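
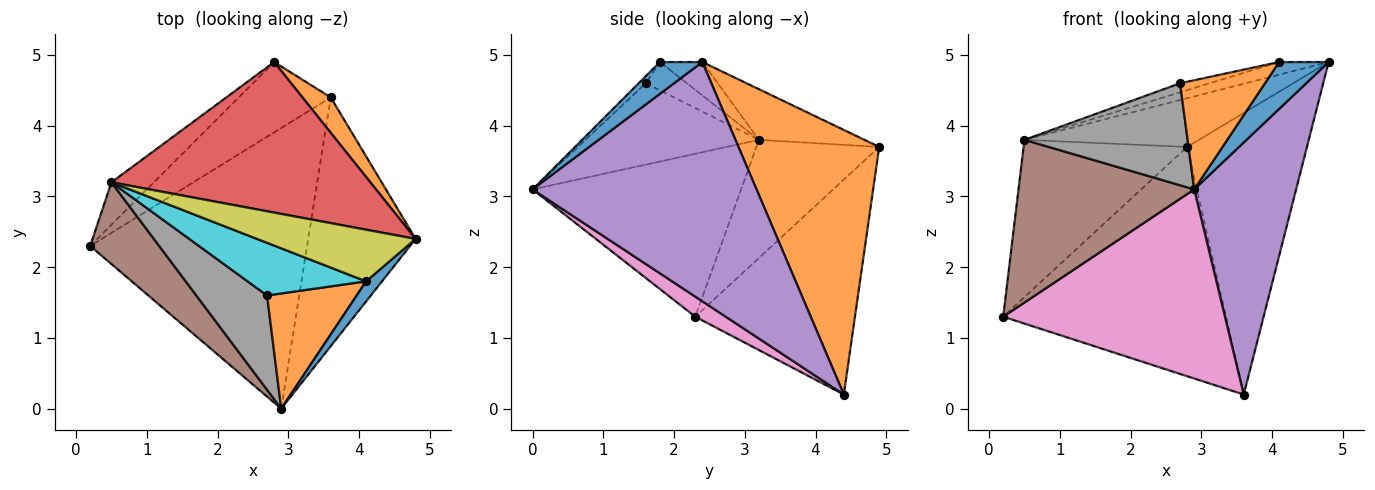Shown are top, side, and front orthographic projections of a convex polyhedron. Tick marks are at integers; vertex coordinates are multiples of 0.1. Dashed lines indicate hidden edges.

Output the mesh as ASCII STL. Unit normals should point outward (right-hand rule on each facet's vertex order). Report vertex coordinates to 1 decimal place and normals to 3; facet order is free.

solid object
 facet normal -0.565 0.789 -0.242
  outer loop
   vertex 3.6 4.4 0.2
   vertex 0.2 2.3 1.3
   vertex 2.8 4.9 3.7
  endloop
 endfacet
 facet normal 0.759 0.646 0.081
  outer loop
   vertex 3.6 4.4 0.2
   vertex 2.8 4.9 3.7
   vertex 4.8 2.4 4.9
  endloop
 endfacet
 facet normal -0.587 0.782 -0.211
  outer loop
   vertex 0.5 3.2 3.8
   vertex 2.8 4.9 3.7
   vertex 0.2 2.3 1.3
  endloop
 endfacet
 facet normal -0.183 0.303 0.935
  outer loop
   vertex 0.5 3.2 3.8
   vertex 4.8 2.4 4.9
   vertex 2.8 4.9 3.7
  endloop
 endfacet
 facet normal 0.843 -0.383 -0.378
  outer loop
   vertex 2.9 0.0 3.1
   vertex 3.6 4.4 0.2
   vertex 4.8 2.4 4.9
  endloop
 endfacet
 facet normal -0.728 -0.613 0.308
  outer loop
   vertex 2.9 0.0 3.1
   vertex 0.5 3.2 3.8
   vertex 0.2 2.3 1.3
  endloop
 endfacet
 facet normal 0.077 -0.557 -0.827
  outer loop
   vertex 2.9 0.0 3.1
   vertex 0.2 2.3 1.3
   vertex 3.6 4.4 0.2
  endloop
 endfacet
 facet normal -0.615 -0.579 0.535
  outer loop
   vertex 2.7 1.6 4.6
   vertex 0.5 3.2 3.8
   vertex 2.9 0.0 3.1
  endloop
 endfacet
 facet normal -0.200 0.233 0.952
  outer loop
   vertex 4.1 1.8 4.9
   vertex 4.8 2.4 4.9
   vertex 0.5 3.2 3.8
  endloop
 endfacet
 facet normal -0.229 0.165 0.959
  outer loop
   vertex 4.1 1.8 4.9
   vertex 0.5 3.2 3.8
   vertex 2.7 1.6 4.6
  endloop
 endfacet
 facet normal 0.619 -0.722 0.309
  outer loop
   vertex 4.1 1.8 4.9
   vertex 2.9 0.0 3.1
   vertex 4.8 2.4 4.9
  endloop
 endfacet
 facet normal -0.057 -0.687 0.725
  outer loop
   vertex 4.1 1.8 4.9
   vertex 2.7 1.6 4.6
   vertex 2.9 0.0 3.1
  endloop
 endfacet
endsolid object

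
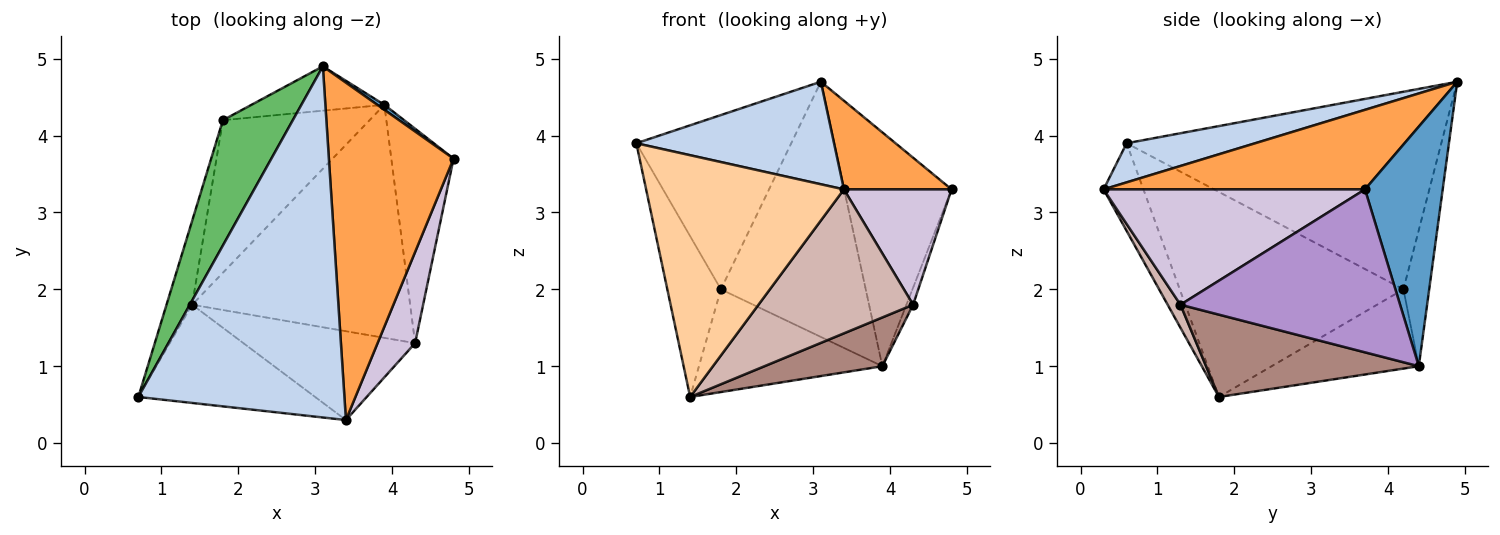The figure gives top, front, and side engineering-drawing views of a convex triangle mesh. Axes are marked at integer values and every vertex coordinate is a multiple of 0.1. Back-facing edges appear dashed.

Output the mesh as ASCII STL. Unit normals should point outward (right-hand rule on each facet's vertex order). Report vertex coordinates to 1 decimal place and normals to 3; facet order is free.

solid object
 facet normal 0.586 0.810 0.017
  outer loop
   vertex 3.9 4.4 1.0
   vertex 3.1 4.9 4.7
   vertex 4.8 3.7 3.3
  endloop
 endfacet
 facet normal 0.179 -0.276 0.944
  outer loop
   vertex 3.4 0.3 3.3
   vertex 3.1 4.9 4.7
   vertex 0.7 0.6 3.9
  endloop
 endfacet
 facet normal 0.525 -0.216 0.823
  outer loop
   vertex 3.4 0.3 3.3
   vertex 4.8 3.7 3.3
   vertex 3.1 4.9 4.7
  endloop
 endfacet
 facet normal -0.183 -0.911 -0.370
  outer loop
   vertex 3.4 0.3 3.3
   vertex 0.7 0.6 3.9
   vertex 1.4 1.8 0.6
  endloop
 endfacet
 facet normal -0.855 0.421 0.303
  outer loop
   vertex 1.8 4.2 2.0
   vertex 0.7 0.6 3.9
   vertex 3.1 4.9 4.7
  endloop
 endfacet
 facet normal -0.965 0.231 -0.121
  outer loop
   vertex 1.8 4.2 2.0
   vertex 1.4 1.8 0.6
   vertex 0.7 0.6 3.9
  endloop
 endfacet
 facet normal -0.173 0.970 -0.168
  outer loop
   vertex 1.8 4.2 2.0
   vertex 3.1 4.9 4.7
   vertex 3.9 4.4 1.0
  endloop
 endfacet
 facet normal -0.409 0.510 -0.757
  outer loop
   vertex 1.8 4.2 2.0
   vertex 3.9 4.4 1.0
   vertex 1.4 1.8 0.6
  endloop
 endfacet
 facet normal 0.934 0.028 -0.357
  outer loop
   vertex 4.3 1.3 1.8
   vertex 3.9 4.4 1.0
   vertex 4.8 3.7 3.3
  endloop
 endfacet
 facet normal 0.885 -0.365 0.288
  outer loop
   vertex 4.3 1.3 1.8
   vertex 4.8 3.7 3.3
   vertex 3.4 0.3 3.3
  endloop
 endfacet
 facet normal 0.347 -0.192 -0.918
  outer loop
   vertex 4.3 1.3 1.8
   vertex 1.4 1.8 0.6
   vertex 3.9 4.4 1.0
  endloop
 endfacet
 facet normal 0.070 -0.849 -0.524
  outer loop
   vertex 4.3 1.3 1.8
   vertex 3.4 0.3 3.3
   vertex 1.4 1.8 0.6
  endloop
 endfacet
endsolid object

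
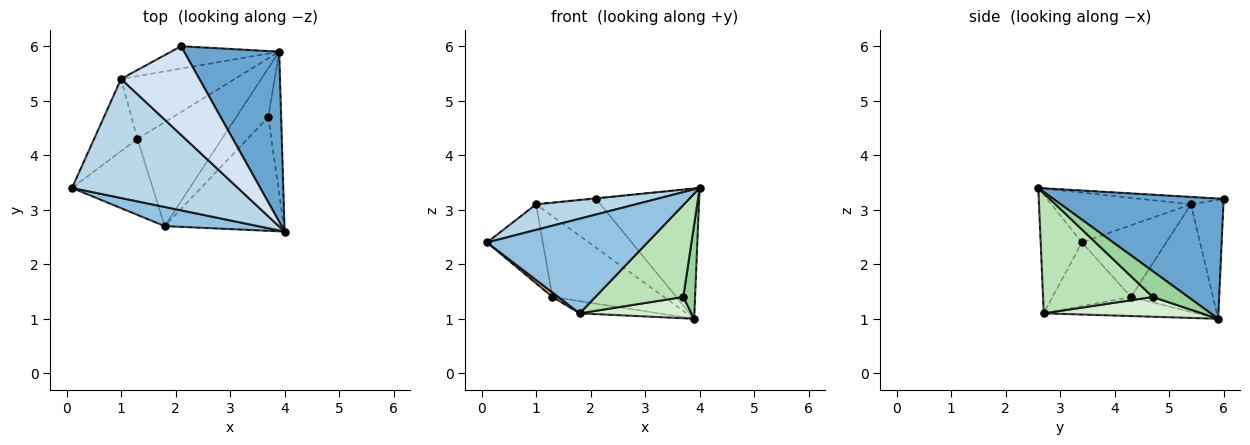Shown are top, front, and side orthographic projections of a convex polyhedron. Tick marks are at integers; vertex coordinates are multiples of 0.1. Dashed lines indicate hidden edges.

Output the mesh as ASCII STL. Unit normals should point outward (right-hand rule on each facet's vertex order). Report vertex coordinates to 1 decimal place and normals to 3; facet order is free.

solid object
 facet normal 0.709 0.429 0.560
  outer loop
   vertex 2.1 6.0 3.2
   vertex 4.0 2.6 3.4
   vertex 3.9 5.9 1.0
  endloop
 endfacet
 facet normal -0.244 -0.950 0.192
  outer loop
   vertex 1.8 2.7 1.1
   vertex 4.0 2.6 3.4
   vertex 0.1 3.4 2.4
  endloop
 endfacet
 facet normal -0.282 -0.201 0.938
  outer loop
   vertex 1.0 5.4 3.1
   vertex 0.1 3.4 2.4
   vertex 4.0 2.6 3.4
  endloop
 endfacet
 facet normal -0.094 0.006 0.996
  outer loop
   vertex 1.0 5.4 3.1
   vertex 4.0 2.6 3.4
   vertex 2.1 6.0 3.2
  endloop
 endfacet
 facet normal -0.417 0.827 -0.378
  outer loop
   vertex 1.0 5.4 3.1
   vertex 2.1 6.0 3.2
   vertex 3.9 5.9 1.0
  endloop
 endfacet
 facet normal -0.619 -0.046 -0.784
  outer loop
   vertex 1.3 4.3 1.4
   vertex 1.8 2.7 1.1
   vertex 0.1 3.4 2.4
  endloop
 endfacet
 facet normal -0.219 0.113 -0.969
  outer loop
   vertex 1.3 4.3 1.4
   vertex 3.9 5.9 1.0
   vertex 1.8 2.7 1.1
  endloop
 endfacet
 facet normal -0.745 0.493 -0.450
  outer loop
   vertex 1.3 4.3 1.4
   vertex 0.1 3.4 2.4
   vertex 1.0 5.4 3.1
  endloop
 endfacet
 facet normal -0.502 0.683 -0.531
  outer loop
   vertex 1.3 4.3 1.4
   vertex 1.0 5.4 3.1
   vertex 3.9 5.9 1.0
  endloop
 endfacet
 facet normal 0.857 -0.286 -0.429
  outer loop
   vertex 3.7 4.7 1.4
   vertex 3.9 5.9 1.0
   vertex 4.0 2.6 3.4
  endloop
 endfacet
 facet normal 0.617 -0.495 -0.612
  outer loop
   vertex 3.7 4.7 1.4
   vertex 4.0 2.6 3.4
   vertex 1.8 2.7 1.1
  endloop
 endfacet
 facet normal 0.492 -0.348 -0.798
  outer loop
   vertex 3.7 4.7 1.4
   vertex 1.8 2.7 1.1
   vertex 3.9 5.9 1.0
  endloop
 endfacet
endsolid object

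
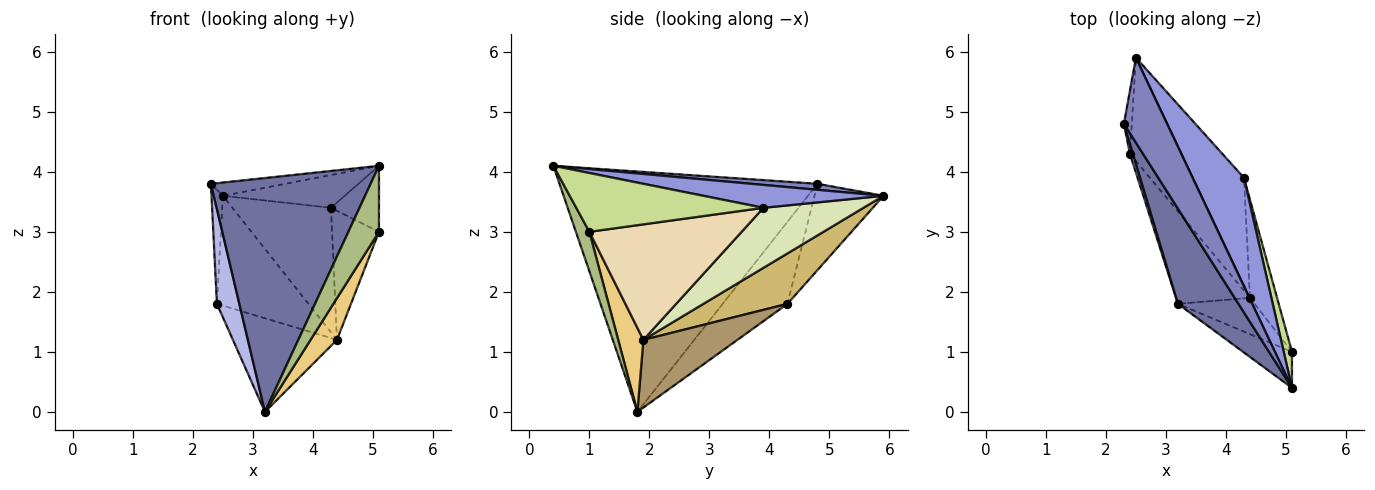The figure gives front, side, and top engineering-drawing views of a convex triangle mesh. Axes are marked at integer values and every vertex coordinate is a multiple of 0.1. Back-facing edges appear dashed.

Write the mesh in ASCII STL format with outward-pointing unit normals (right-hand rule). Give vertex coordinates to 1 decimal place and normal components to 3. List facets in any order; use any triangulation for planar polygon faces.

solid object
 facet normal -0.831 -0.515 0.209
  outer loop
   vertex 3.2 1.8 0.0
   vertex 5.1 0.4 4.1
   vertex 2.3 4.8 3.8
  endloop
 endfacet
 facet normal 0.136 0.153 0.979
  outer loop
   vertex 2.5 5.9 3.6
   vertex 2.3 4.8 3.8
   vertex 5.1 0.4 4.1
  endloop
 endfacet
 facet normal 0.393 0.266 0.880
  outer loop
   vertex 4.3 3.9 3.4
   vertex 2.5 5.9 3.6
   vertex 5.1 0.4 4.1
  endloop
 endfacet
 facet normal -0.944 -0.327 0.035
  outer loop
   vertex 2.4 4.3 1.8
   vertex 3.2 1.8 0.0
   vertex 2.3 4.8 3.8
  endloop
 endfacet
 facet normal -0.983 0.162 -0.090
  outer loop
   vertex 2.4 4.3 1.8
   vertex 2.3 4.8 3.8
   vertex 2.5 5.9 3.6
  endloop
 endfacet
 facet normal 0.360 -0.819 -0.447
  outer loop
   vertex 5.1 1.0 3.0
   vertex 5.1 0.4 4.1
   vertex 3.2 1.8 0.0
  endloop
 endfacet
 facet normal 0.960 0.246 0.134
  outer loop
   vertex 5.1 1.0 3.0
   vertex 4.3 3.9 3.4
   vertex 5.1 0.4 4.1
  endloop
 endfacet
 facet normal 0.609 0.600 -0.518
  outer loop
   vertex 4.4 1.9 1.2
   vertex 2.5 5.9 3.6
   vertex 4.3 3.9 3.4
  endloop
 endfacet
 facet normal 0.541 0.599 -0.591
  outer loop
   vertex 4.4 1.9 1.2
   vertex 3.2 1.8 0.0
   vertex 2.4 4.3 1.8
  endloop
 endfacet
 facet normal 0.556 0.606 -0.569
  outer loop
   vertex 4.4 1.9 1.2
   vertex 2.4 4.3 1.8
   vertex 2.5 5.9 3.6
  endloop
 endfacet
 facet normal 0.584 -0.612 -0.533
  outer loop
   vertex 4.4 1.9 1.2
   vertex 5.1 1.0 3.0
   vertex 3.2 1.8 0.0
  endloop
 endfacet
 facet normal 0.932 0.287 -0.219
  outer loop
   vertex 4.4 1.9 1.2
   vertex 4.3 3.9 3.4
   vertex 5.1 1.0 3.0
  endloop
 endfacet
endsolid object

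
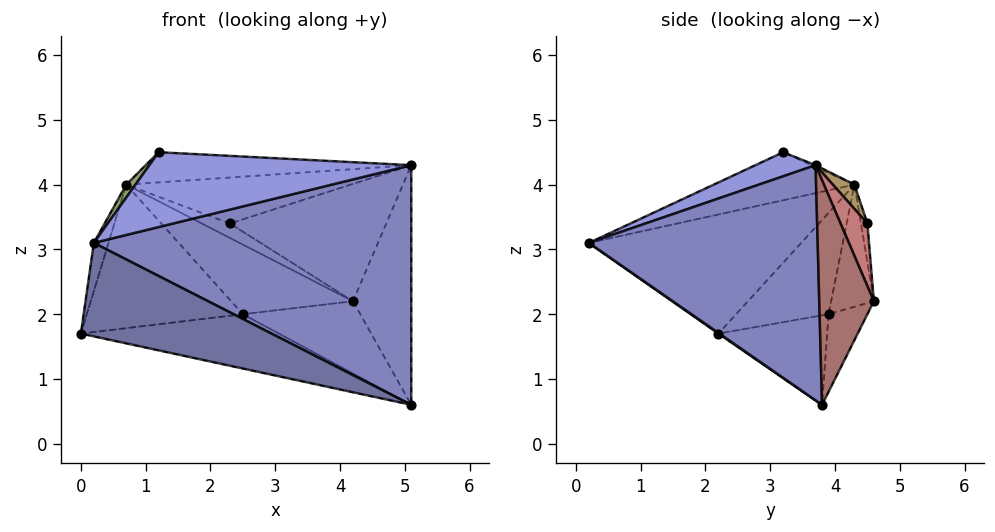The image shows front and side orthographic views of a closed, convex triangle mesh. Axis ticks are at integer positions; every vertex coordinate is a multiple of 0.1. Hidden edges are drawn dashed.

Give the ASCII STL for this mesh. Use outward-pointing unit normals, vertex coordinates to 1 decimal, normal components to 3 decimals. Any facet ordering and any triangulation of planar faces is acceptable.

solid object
 facet normal 0.003 -0.573 -0.819
  outer loop
   vertex 0.2 0.2 3.1
   vertex 0.0 2.2 1.7
   vertex 5.1 3.8 0.6
  endloop
 endfacet
 facet normal 0.585 -0.811 -0.022
  outer loop
   vertex 5.1 3.7 4.3
   vertex 0.2 0.2 3.1
   vertex 5.1 3.8 0.6
  endloop
 endfacet
 facet normal 0.103 -0.449 0.888
  outer loop
   vertex 5.1 3.7 4.3
   vertex 1.2 3.2 4.5
   vertex 0.2 0.2 3.1
  endloop
 endfacet
 facet normal -0.970 0.067 0.234
  outer loop
   vertex 0.7 4.3 4.0
   vertex 0.0 2.2 1.7
   vertex 0.2 0.2 3.1
  endloop
 endfacet
 facet normal -0.759 -0.050 0.649
  outer loop
   vertex 0.7 4.3 4.0
   vertex 0.2 0.2 3.1
   vertex 1.2 3.2 4.5
  endloop
 endfacet
 facet normal -0.006 0.412 0.911
  outer loop
   vertex 0.7 4.3 4.0
   vertex 1.2 3.2 4.5
   vertex 5.1 3.7 4.3
  endloop
 endfacet
 facet normal -0.348 0.633 -0.691
  outer loop
   vertex 2.5 3.9 2.0
   vertex 5.1 3.8 0.6
   vertex 0.0 2.2 1.7
  endloop
 endfacet
 facet normal -0.431 0.728 -0.533
  outer loop
   vertex 2.5 3.9 2.0
   vertex 0.0 2.2 1.7
   vertex 0.7 4.3 4.0
  endloop
 endfacet
 facet normal 0.083 0.858 0.506
  outer loop
   vertex 2.3 4.5 3.4
   vertex 0.7 4.3 4.0
   vertex 5.1 3.7 4.3
  endloop
 endfacet
 facet normal -0.298 0.848 -0.438
  outer loop
   vertex 4.2 4.6 2.2
   vertex 2.5 3.9 2.0
   vertex 0.7 4.3 4.0
  endloop
 endfacet
 facet normal -0.217 0.940 -0.265
  outer loop
   vertex 4.2 4.6 2.2
   vertex 0.7 4.3 4.0
   vertex 2.3 4.5 3.4
  endloop
 endfacet
 facet normal -0.263 0.795 -0.546
  outer loop
   vertex 4.2 4.6 2.2
   vertex 5.1 3.8 0.6
   vertex 2.5 3.9 2.0
  endloop
 endfacet
 facet normal 0.684 0.730 0.020
  outer loop
   vertex 4.2 4.6 2.2
   vertex 5.1 3.7 4.3
   vertex 5.1 3.8 0.6
  endloop
 endfacet
 facet normal 0.160 0.930 0.330
  outer loop
   vertex 4.2 4.6 2.2
   vertex 2.3 4.5 3.4
   vertex 5.1 3.7 4.3
  endloop
 endfacet
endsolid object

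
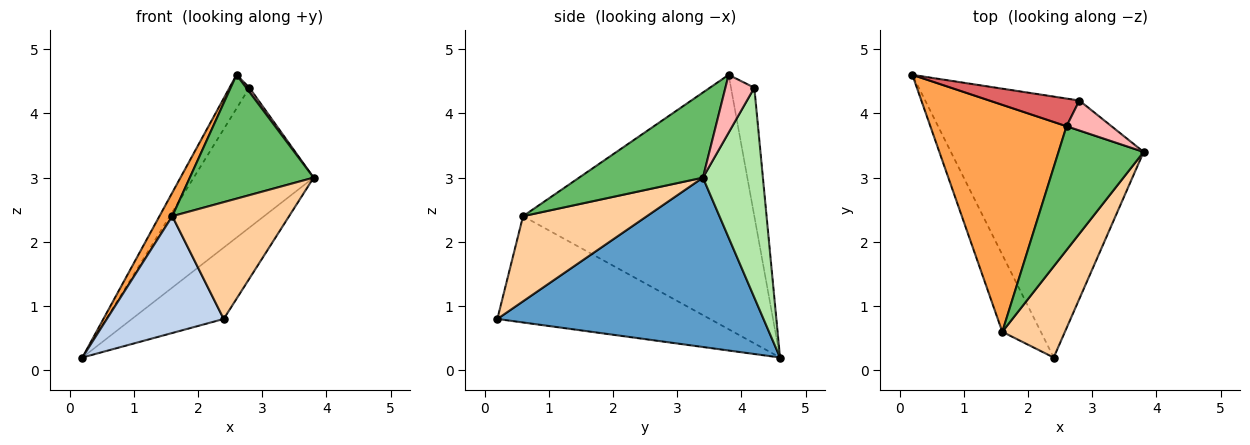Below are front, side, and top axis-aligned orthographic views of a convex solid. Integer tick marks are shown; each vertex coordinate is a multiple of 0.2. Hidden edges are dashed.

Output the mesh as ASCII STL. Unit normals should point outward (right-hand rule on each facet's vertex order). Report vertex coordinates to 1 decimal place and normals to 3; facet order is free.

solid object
 facet normal 0.644 0.222 -0.732
  outer loop
   vertex 2.4 0.2 0.8
   vertex 0.2 4.6 0.2
   vertex 3.8 3.4 3.0
  endloop
 endfacet
 facet normal -0.835 -0.459 -0.303
  outer loop
   vertex 1.6 0.6 2.4
   vertex 0.2 4.6 0.2
   vertex 2.4 0.2 0.8
  endloop
 endfacet
 facet normal -0.881 -0.049 0.471
  outer loop
   vertex 1.6 0.6 2.4
   vertex 2.6 3.8 4.6
   vertex 0.2 4.6 0.2
  endloop
 endfacet
 facet normal 0.641 -0.605 0.472
  outer loop
   vertex 1.6 0.6 2.4
   vertex 2.4 0.2 0.8
   vertex 3.8 3.4 3.0
  endloop
 endfacet
 facet normal 0.577 -0.577 0.577
  outer loop
   vertex 1.6 0.6 2.4
   vertex 3.8 3.4 3.0
   vertex 2.6 3.8 4.6
  endloop
 endfacet
 facet normal 0.439 0.878 -0.188
  outer loop
   vertex 2.8 4.2 4.4
   vertex 3.8 3.4 3.0
   vertex 0.2 4.6 0.2
  endloop
 endfacet
 facet normal -0.672 0.571 0.471
  outer loop
   vertex 2.8 4.2 4.4
   vertex 0.2 4.6 0.2
   vertex 2.6 3.8 4.6
  endloop
 endfacet
 facet normal 0.786 -0.087 0.612
  outer loop
   vertex 2.8 4.2 4.4
   vertex 2.6 3.8 4.6
   vertex 3.8 3.4 3.0
  endloop
 endfacet
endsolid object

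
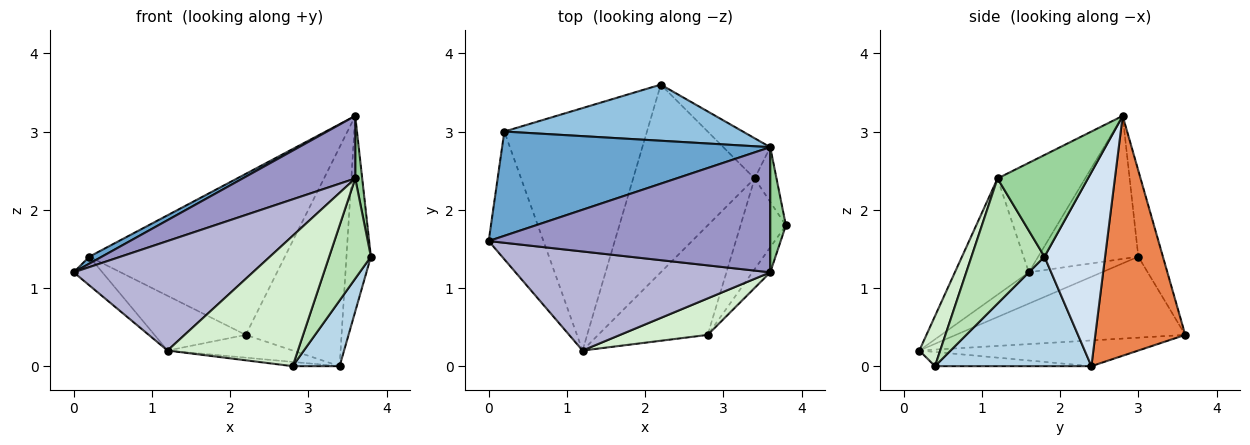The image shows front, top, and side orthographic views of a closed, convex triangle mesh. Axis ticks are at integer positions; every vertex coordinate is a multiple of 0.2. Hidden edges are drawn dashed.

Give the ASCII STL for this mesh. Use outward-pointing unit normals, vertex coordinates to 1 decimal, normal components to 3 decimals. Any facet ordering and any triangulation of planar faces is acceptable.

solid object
 facet normal -0.470 -0.059 0.881
  outer loop
   vertex 0.2 3.0 1.4
   vertex 0.0 1.6 1.2
   vertex 3.6 2.8 3.2
  endloop
 endfacet
 facet normal -0.118 0.938 0.327
  outer loop
   vertex 0.2 3.0 1.4
   vertex 3.6 2.8 3.2
   vertex 2.2 3.6 0.4
  endloop
 endfacet
 facet normal 0.890 -0.267 -0.369
  outer loop
   vertex 3.4 2.4 0.0
   vertex 3.8 1.8 1.4
   vertex 2.8 0.4 0.0
  endloop
 endfacet
 facet normal 0.922 0.372 -0.104
  outer loop
   vertex 3.4 2.4 0.0
   vertex 3.6 2.8 3.2
   vertex 3.8 1.8 1.4
  endloop
 endfacet
 facet normal 0.678 0.723 -0.133
  outer loop
   vertex 3.4 2.4 0.0
   vertex 2.2 3.6 0.4
   vertex 3.6 2.8 3.2
  endloop
 endfacet
 facet normal -0.487 0.191 -0.852
  outer loop
   vertex 1.2 0.2 0.2
   vertex 0.0 1.6 1.2
   vertex 0.2 3.0 1.4
  endloop
 endfacet
 facet normal -0.484 0.193 -0.853
  outer loop
   vertex 1.2 0.2 0.2
   vertex 0.2 3.0 1.4
   vertex 2.2 3.6 0.4
  endloop
 endfacet
 facet normal -0.206 0.118 -0.971
  outer loop
   vertex 1.2 0.2 0.2
   vertex 2.2 3.6 0.4
   vertex 3.4 2.4 0.0
  endloop
 endfacet
 facet normal -0.129 0.039 -0.991
  outer loop
   vertex 1.2 0.2 0.2
   vertex 3.4 2.4 0.0
   vertex 2.8 0.4 0.0
  endloop
 endfacet
 facet normal 0.986 -0.076 0.152
  outer loop
   vertex 3.6 1.2 2.4
   vertex 3.8 1.8 1.4
   vertex 3.6 2.8 3.2
  endloop
 endfacet
 facet normal 0.862 -0.492 -0.123
  outer loop
   vertex 3.6 1.2 2.4
   vertex 2.8 0.4 0.0
   vertex 3.8 1.8 1.4
  endloop
 endfacet
 facet normal 0.152 -0.952 0.266
  outer loop
   vertex 3.6 1.2 2.4
   vertex 1.2 0.2 0.2
   vertex 2.8 0.4 0.0
  endloop
 endfacet
 facet normal -0.329 -0.422 0.845
  outer loop
   vertex 3.6 1.2 2.4
   vertex 3.6 2.8 3.2
   vertex 0.0 1.6 1.2
  endloop
 endfacet
 facet normal -0.293 -0.709 0.642
  outer loop
   vertex 3.6 1.2 2.4
   vertex 0.0 1.6 1.2
   vertex 1.2 0.2 0.2
  endloop
 endfacet
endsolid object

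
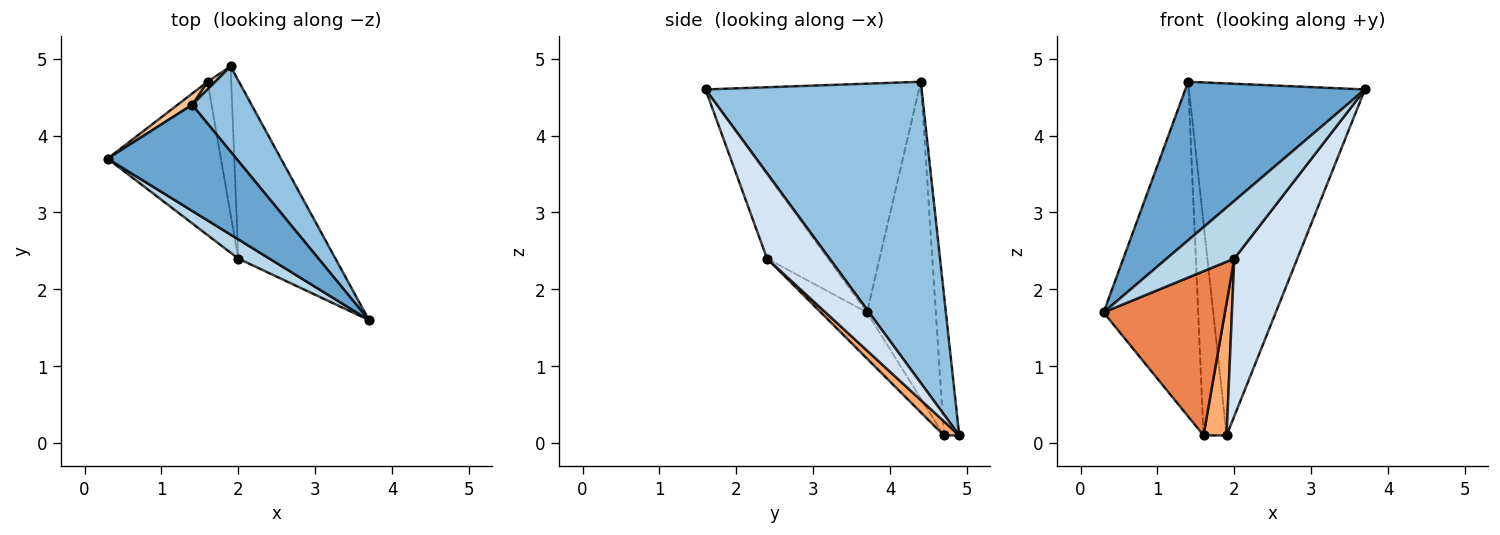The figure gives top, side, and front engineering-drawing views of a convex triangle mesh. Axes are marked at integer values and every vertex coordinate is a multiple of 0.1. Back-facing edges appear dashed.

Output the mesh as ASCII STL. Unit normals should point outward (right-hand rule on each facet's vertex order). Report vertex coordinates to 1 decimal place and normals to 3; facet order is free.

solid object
 facet normal -0.703 -0.591 0.396
  outer loop
   vertex 1.4 4.4 4.7
   vertex 0.3 3.7 1.7
   vertex 3.7 1.6 4.6
  endloop
 endfacet
 facet normal 0.766 0.624 0.151
  outer loop
   vertex 1.4 4.4 4.7
   vertex 3.7 1.6 4.6
   vertex 1.9 4.9 0.1
  endloop
 endfacet
 facet normal -0.650 -0.721 0.240
  outer loop
   vertex 2.0 2.4 2.4
   vertex 3.7 1.6 4.6
   vertex 0.3 3.7 1.7
  endloop
 endfacet
 facet normal 0.549 -0.554 -0.626
  outer loop
   vertex 2.0 2.4 2.4
   vertex 1.9 4.9 0.1
   vertex 3.7 1.6 4.6
  endloop
 endfacet
 facet normal -0.268 -0.704 -0.658
  outer loop
   vertex 1.6 4.7 0.1
   vertex 2.0 2.4 2.4
   vertex 0.3 3.7 1.7
  endloop
 endfacet
 facet normal 0.406 -0.610 -0.680
  outer loop
   vertex 1.6 4.7 0.1
   vertex 1.9 4.9 0.1
   vertex 2.0 2.4 2.4
  endloop
 endfacet
 facet normal -0.588 0.808 0.027
  outer loop
   vertex 1.6 4.7 0.1
   vertex 0.3 3.7 1.7
   vertex 1.4 4.4 4.7
  endloop
 endfacet
 facet normal -0.554 0.832 0.030
  outer loop
   vertex 1.6 4.7 0.1
   vertex 1.4 4.4 4.7
   vertex 1.9 4.9 0.1
  endloop
 endfacet
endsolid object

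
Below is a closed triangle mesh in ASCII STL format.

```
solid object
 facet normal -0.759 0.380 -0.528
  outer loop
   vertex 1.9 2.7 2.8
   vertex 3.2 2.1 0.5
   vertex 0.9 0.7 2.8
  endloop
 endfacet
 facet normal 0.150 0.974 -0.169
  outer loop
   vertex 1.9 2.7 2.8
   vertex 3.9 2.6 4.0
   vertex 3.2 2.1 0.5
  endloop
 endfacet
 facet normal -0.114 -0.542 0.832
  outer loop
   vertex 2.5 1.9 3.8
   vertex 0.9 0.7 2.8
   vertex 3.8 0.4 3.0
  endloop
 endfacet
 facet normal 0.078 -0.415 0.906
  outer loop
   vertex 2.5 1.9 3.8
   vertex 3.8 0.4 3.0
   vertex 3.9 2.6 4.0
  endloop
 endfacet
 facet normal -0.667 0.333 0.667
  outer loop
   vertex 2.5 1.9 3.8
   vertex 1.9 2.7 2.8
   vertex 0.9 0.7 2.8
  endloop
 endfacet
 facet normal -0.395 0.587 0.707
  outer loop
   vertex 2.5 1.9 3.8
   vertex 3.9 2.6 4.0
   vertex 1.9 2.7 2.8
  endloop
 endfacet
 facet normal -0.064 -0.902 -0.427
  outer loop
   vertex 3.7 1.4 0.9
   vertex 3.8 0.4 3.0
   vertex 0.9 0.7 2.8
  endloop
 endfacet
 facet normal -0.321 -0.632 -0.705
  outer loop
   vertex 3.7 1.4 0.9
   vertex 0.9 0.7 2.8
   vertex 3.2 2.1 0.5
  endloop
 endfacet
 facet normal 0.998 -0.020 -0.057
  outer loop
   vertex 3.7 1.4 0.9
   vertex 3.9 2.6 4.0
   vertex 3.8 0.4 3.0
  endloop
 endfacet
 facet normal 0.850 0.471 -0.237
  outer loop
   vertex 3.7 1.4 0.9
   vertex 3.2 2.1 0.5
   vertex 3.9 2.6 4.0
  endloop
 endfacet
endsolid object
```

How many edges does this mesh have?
15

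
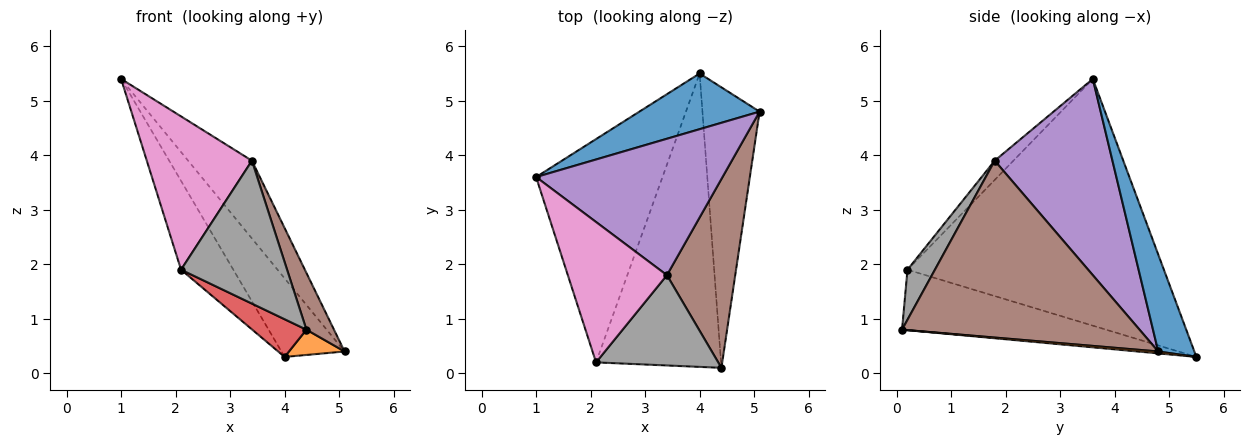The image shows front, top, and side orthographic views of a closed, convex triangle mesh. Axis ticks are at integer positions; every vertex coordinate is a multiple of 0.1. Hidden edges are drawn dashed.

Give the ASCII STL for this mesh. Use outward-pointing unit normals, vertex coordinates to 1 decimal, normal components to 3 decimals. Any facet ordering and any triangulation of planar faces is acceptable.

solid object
 facet normal 0.423 0.739 0.524
  outer loop
   vertex 4.0 5.5 0.3
   vertex 1.0 3.6 5.4
   vertex 5.1 4.8 0.4
  endloop
 endfacet
 facet normal 0.033 -0.090 -0.995
  outer loop
   vertex 4.0 5.5 0.3
   vertex 5.1 4.8 0.4
   vertex 4.4 0.1 0.8
  endloop
 endfacet
 facet normal -0.876 0.179 -0.449
  outer loop
   vertex 2.1 0.2 1.9
   vertex 1.0 3.6 5.4
   vertex 4.0 5.5 0.3
  endloop
 endfacet
 facet normal -0.433 -0.115 -0.894
  outer loop
   vertex 2.1 0.2 1.9
   vertex 4.0 5.5 0.3
   vertex 4.4 0.1 0.8
  endloop
 endfacet
 facet normal 0.675 0.366 0.641
  outer loop
   vertex 3.4 1.8 3.9
   vertex 5.1 4.8 0.4
   vertex 1.0 3.6 5.4
  endloop
 endfacet
 facet normal 0.927 -0.108 0.358
  outer loop
   vertex 3.4 1.8 3.9
   vertex 4.4 0.1 0.8
   vertex 5.1 4.8 0.4
  endloop
 endfacet
 facet normal -0.130 -0.731 0.670
  outer loop
   vertex 3.4 1.8 3.9
   vertex 1.0 3.6 5.4
   vertex 2.1 0.2 1.9
  endloop
 endfacet
 facet normal 0.214 -0.826 0.522
  outer loop
   vertex 3.4 1.8 3.9
   vertex 2.1 0.2 1.9
   vertex 4.4 0.1 0.8
  endloop
 endfacet
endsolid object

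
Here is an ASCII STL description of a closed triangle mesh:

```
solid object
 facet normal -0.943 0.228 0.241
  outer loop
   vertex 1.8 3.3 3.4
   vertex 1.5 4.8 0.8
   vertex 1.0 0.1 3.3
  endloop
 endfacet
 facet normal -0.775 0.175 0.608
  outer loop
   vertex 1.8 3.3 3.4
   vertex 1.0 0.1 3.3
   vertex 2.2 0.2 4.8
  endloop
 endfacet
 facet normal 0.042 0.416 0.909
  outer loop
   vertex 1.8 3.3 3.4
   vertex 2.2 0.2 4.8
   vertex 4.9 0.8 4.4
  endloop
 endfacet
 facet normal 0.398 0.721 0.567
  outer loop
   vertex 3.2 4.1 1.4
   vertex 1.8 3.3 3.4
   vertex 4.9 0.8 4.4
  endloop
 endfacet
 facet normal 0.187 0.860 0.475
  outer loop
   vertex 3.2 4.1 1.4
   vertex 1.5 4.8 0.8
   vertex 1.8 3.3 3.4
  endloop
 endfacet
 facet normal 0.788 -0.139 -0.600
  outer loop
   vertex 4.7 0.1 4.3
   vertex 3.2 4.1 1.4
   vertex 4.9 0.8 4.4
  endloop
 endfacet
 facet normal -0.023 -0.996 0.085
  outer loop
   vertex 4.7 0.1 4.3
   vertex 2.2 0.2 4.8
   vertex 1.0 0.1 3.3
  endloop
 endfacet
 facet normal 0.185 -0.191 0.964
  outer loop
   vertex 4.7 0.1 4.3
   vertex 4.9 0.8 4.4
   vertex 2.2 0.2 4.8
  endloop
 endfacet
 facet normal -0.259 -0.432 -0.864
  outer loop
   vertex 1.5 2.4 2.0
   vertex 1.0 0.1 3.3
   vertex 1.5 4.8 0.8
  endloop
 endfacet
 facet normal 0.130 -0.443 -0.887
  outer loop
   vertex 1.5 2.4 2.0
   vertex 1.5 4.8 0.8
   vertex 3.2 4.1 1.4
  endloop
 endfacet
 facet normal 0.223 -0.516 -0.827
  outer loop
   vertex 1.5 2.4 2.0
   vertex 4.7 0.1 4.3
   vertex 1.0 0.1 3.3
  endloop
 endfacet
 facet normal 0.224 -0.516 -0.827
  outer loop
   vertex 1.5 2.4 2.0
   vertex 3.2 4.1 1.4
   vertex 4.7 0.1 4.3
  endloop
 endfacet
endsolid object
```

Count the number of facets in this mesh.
12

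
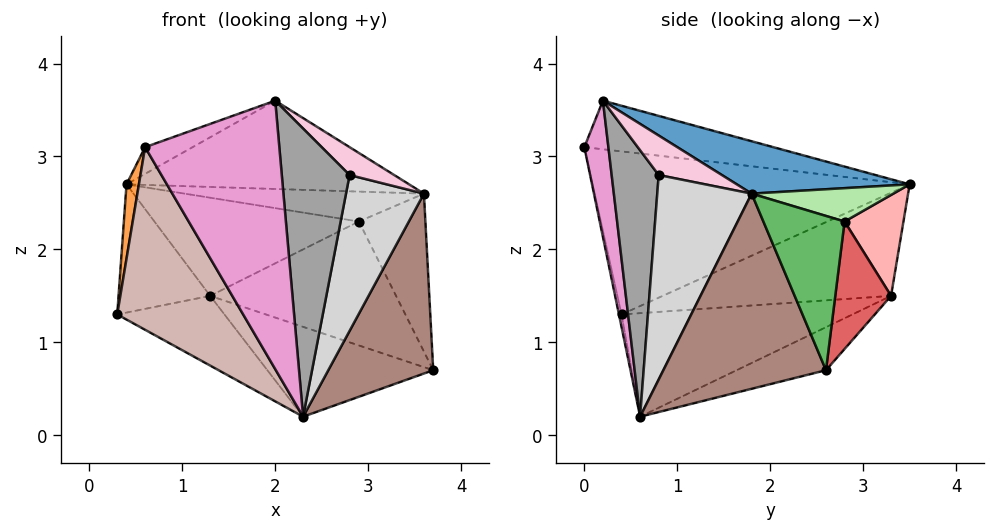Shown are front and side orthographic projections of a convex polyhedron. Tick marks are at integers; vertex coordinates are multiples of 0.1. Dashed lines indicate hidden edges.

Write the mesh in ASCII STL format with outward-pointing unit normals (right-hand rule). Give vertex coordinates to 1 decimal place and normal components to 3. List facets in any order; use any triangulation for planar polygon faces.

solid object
 facet normal 0.216 0.353 0.910
  outer loop
   vertex 3.6 1.8 2.6
   vertex 0.4 3.5 2.7
   vertex 2.0 0.2 3.6
  endloop
 endfacet
 facet normal -0.740 0.297 -0.604
  outer loop
   vertex 1.3 3.3 1.5
   vertex 0.3 0.4 1.3
   vertex 0.4 3.5 2.7
  endloop
 endfacet
 facet normal -0.987 -0.039 0.156
  outer loop
   vertex 0.6 0.0 3.1
   vertex 0.4 3.5 2.7
   vertex 0.3 0.4 1.3
  endloop
 endfacet
 facet normal -0.346 0.087 0.934
  outer loop
   vertex 0.6 0.0 3.1
   vertex 2.0 0.2 3.6
   vertex 0.4 3.5 2.7
  endloop
 endfacet
 facet normal 0.739 0.606 0.294
  outer loop
   vertex 2.9 2.8 2.3
   vertex 3.6 1.8 2.6
   vertex 3.7 2.6 0.7
  endloop
 endfacet
 facet normal 0.261 0.440 0.859
  outer loop
   vertex 2.9 2.8 2.3
   vertex 0.4 3.5 2.7
   vertex 3.6 1.8 2.6
  endloop
 endfacet
 facet normal 0.287 0.958 0.024
  outer loop
   vertex 2.9 2.8 2.3
   vertex 3.7 2.6 0.7
   vertex 1.3 3.3 1.5
  endloop
 endfacet
 facet normal 0.276 0.960 0.047
  outer loop
   vertex 2.9 2.8 2.3
   vertex 1.3 3.3 1.5
   vertex 0.4 3.5 2.7
  endloop
 endfacet
 facet normal -0.487 0.226 -0.844
  outer loop
   vertex 2.3 0.6 0.2
   vertex 0.3 0.4 1.3
   vertex 1.3 3.3 1.5
  endloop
 endfacet
 facet normal -0.197 0.365 -0.910
  outer loop
   vertex 2.3 0.6 0.2
   vertex 1.3 3.3 1.5
   vertex 3.7 2.6 0.7
  endloop
 endfacet
 facet normal 0.826 -0.533 -0.181
  outer loop
   vertex 2.3 0.6 0.2
   vertex 3.7 2.6 0.7
   vertex 3.6 1.8 2.6
  endloop
 endfacet
 facet normal -0.020 -0.977 -0.214
  outer loop
   vertex 2.3 0.6 0.2
   vertex 0.6 0.0 3.1
   vertex 0.3 0.4 1.3
  endloop
 endfacet
 facet normal 0.176 -0.979 -0.100
  outer loop
   vertex 2.3 0.6 0.2
   vertex 2.0 0.2 3.6
   vertex 0.6 0.0 3.1
  endloop
 endfacet
 facet normal 0.763 -0.538 0.359
  outer loop
   vertex 2.8 0.8 2.8
   vertex 3.6 1.8 2.6
   vertex 2.0 0.2 3.6
  endloop
 endfacet
 facet normal 0.569 -0.821 -0.046
  outer loop
   vertex 2.8 0.8 2.8
   vertex 2.0 0.2 3.6
   vertex 2.3 0.6 0.2
  endloop
 endfacet
 facet normal 0.767 -0.634 -0.099
  outer loop
   vertex 2.8 0.8 2.8
   vertex 2.3 0.6 0.2
   vertex 3.6 1.8 2.6
  endloop
 endfacet
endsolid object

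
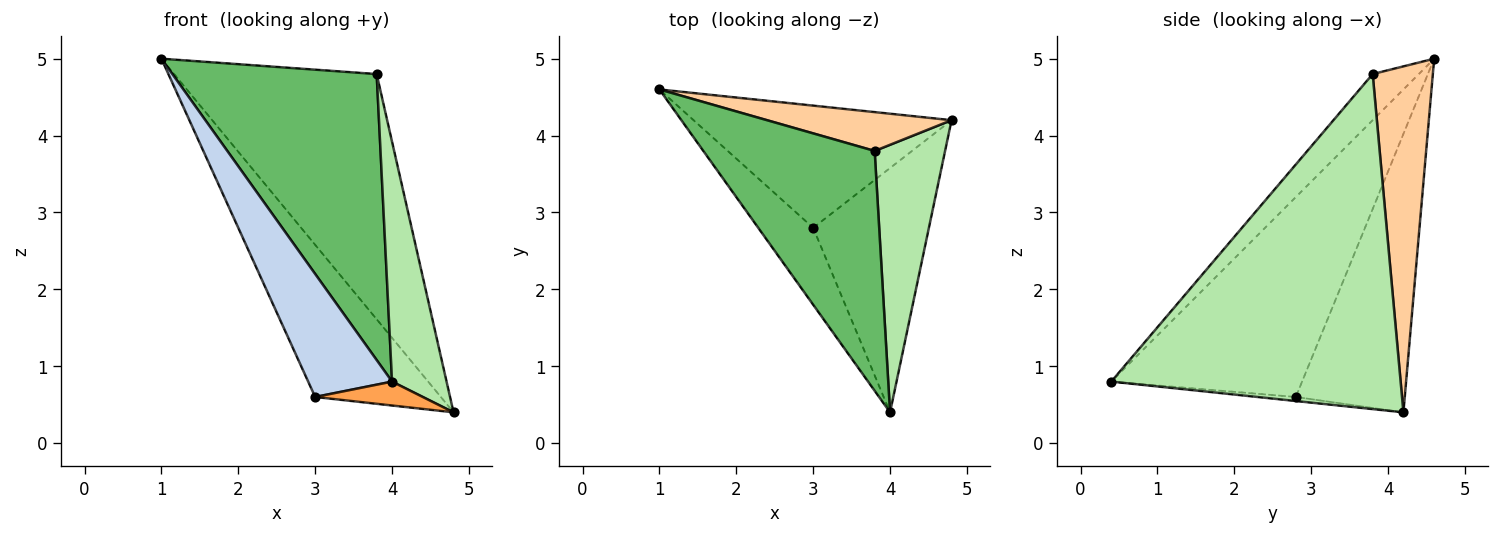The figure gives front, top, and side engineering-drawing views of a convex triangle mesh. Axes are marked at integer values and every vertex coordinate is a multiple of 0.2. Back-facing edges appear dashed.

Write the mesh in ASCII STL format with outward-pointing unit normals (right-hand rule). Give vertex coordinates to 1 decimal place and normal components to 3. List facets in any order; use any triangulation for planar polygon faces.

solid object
 facet normal -0.560 0.646 -0.519
  outer loop
   vertex 3.0 2.8 0.6
   vertex 1.0 4.6 5.0
   vertex 4.8 4.2 0.4
  endloop
 endfacet
 facet normal -0.888 -0.390 -0.244
  outer loop
   vertex 3.0 2.8 0.6
   vertex 4.0 0.4 0.8
   vertex 1.0 4.6 5.0
  endloop
 endfacet
 facet normal -0.035 -0.097 -0.995
  outer loop
   vertex 3.0 2.8 0.6
   vertex 4.8 4.2 0.4
   vertex 4.0 0.4 0.8
  endloop
 endfacet
 facet normal 0.282 0.948 0.150
  outer loop
   vertex 3.8 3.8 4.8
   vertex 4.8 4.2 0.4
   vertex 1.0 4.6 5.0
  endloop
 endfacet
 facet normal -0.170 -0.755 0.633
  outer loop
   vertex 3.8 3.8 4.8
   vertex 1.0 4.6 5.0
   vertex 4.0 0.4 0.8
  endloop
 endfacet
 facet normal 0.962 -0.181 0.202
  outer loop
   vertex 3.8 3.8 4.8
   vertex 4.0 0.4 0.8
   vertex 4.8 4.2 0.4
  endloop
 endfacet
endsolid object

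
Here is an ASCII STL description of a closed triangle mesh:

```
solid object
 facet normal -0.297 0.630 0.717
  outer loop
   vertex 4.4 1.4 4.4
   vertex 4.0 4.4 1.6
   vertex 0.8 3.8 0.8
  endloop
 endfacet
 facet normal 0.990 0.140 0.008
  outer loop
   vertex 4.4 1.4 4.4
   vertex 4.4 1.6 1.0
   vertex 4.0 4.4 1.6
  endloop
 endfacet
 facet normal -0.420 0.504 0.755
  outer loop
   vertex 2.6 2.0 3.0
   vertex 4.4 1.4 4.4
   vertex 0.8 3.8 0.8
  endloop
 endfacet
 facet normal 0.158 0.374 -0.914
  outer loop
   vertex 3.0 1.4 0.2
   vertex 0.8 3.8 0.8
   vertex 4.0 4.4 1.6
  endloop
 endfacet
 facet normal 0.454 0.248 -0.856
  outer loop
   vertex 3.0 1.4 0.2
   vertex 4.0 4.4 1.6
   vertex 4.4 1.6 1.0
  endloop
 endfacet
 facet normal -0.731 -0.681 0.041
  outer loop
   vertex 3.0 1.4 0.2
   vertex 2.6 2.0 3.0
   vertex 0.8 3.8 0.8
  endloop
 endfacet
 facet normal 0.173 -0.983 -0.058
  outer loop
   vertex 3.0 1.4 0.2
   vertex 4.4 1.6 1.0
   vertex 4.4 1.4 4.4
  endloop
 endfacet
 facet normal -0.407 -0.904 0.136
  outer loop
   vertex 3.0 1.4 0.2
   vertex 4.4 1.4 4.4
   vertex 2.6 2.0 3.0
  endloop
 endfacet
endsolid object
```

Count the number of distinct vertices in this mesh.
6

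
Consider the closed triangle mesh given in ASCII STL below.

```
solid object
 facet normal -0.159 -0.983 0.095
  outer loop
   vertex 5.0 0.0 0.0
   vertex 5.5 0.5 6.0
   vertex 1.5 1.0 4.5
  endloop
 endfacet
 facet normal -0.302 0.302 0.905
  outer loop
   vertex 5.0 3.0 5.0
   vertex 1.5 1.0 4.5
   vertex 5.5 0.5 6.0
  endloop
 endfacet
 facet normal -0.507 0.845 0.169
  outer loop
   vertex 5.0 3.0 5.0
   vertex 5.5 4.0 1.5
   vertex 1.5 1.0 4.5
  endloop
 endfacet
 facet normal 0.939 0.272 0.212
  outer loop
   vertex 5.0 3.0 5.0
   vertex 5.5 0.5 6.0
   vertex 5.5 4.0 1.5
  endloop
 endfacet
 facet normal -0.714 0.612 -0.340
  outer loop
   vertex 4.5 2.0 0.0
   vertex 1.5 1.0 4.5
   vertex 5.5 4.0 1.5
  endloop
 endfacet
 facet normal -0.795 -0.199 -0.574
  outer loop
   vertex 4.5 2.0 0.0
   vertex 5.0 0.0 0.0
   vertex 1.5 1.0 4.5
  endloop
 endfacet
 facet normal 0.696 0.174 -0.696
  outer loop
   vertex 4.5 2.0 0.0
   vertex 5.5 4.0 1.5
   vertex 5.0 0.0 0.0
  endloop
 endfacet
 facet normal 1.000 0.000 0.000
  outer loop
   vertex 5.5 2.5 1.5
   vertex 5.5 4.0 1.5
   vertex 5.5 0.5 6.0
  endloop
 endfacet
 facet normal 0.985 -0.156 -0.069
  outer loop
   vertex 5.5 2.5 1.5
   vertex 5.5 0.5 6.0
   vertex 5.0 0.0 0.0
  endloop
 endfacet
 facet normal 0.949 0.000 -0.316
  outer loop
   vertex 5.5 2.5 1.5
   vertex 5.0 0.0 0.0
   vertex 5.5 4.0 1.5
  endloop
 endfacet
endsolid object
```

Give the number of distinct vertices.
7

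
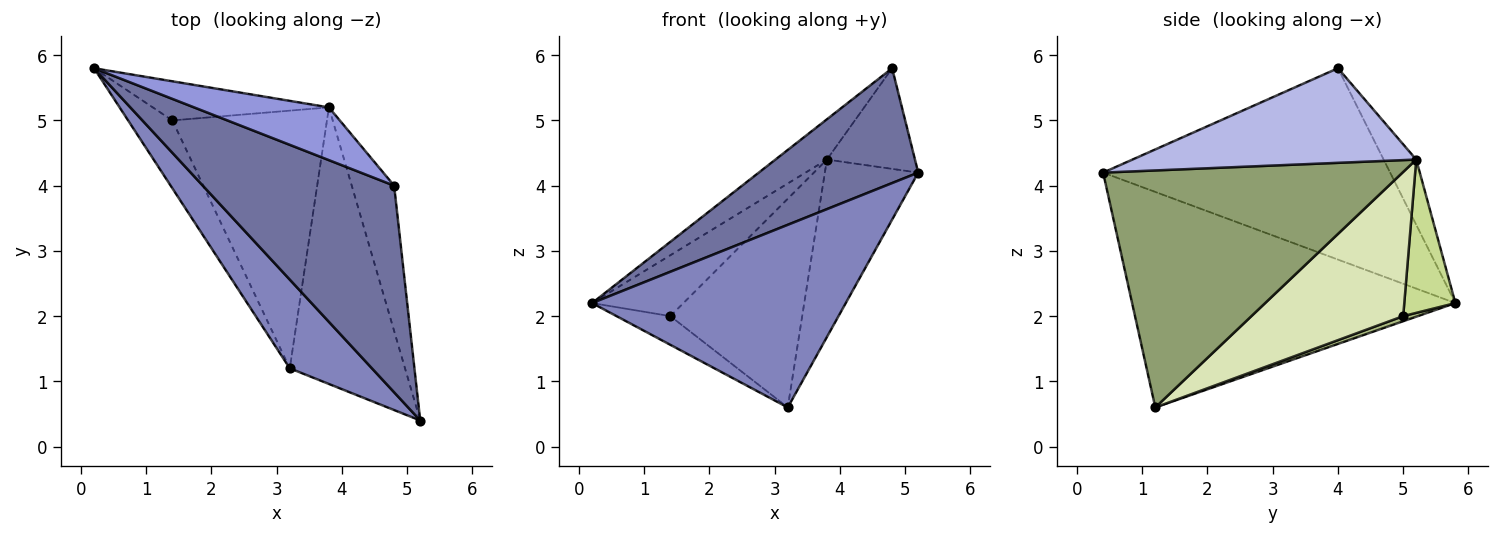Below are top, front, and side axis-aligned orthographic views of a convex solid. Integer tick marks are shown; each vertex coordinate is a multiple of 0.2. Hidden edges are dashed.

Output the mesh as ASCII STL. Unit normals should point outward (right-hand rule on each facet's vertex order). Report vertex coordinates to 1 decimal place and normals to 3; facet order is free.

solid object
 facet normal -0.658 -0.366 0.658
  outer loop
   vertex 4.8 4.0 5.8
   vertex 0.2 5.8 2.2
   vertex 5.2 0.4 4.2
  endloop
 endfacet
 facet normal -0.754 -0.591 0.287
  outer loop
   vertex 3.2 1.2 0.6
   vertex 5.2 0.4 4.2
   vertex 0.2 5.8 2.2
  endloop
 endfacet
 facet normal -0.359 0.566 0.742
  outer loop
   vertex 3.8 5.2 4.4
   vertex 0.2 5.8 2.2
   vertex 4.8 4.0 5.8
  endloop
 endfacet
 facet normal 0.878 0.272 -0.394
  outer loop
   vertex 3.8 5.2 4.4
   vertex 4.8 4.0 5.8
   vertex 5.2 0.4 4.2
  endloop
 endfacet
 facet normal 0.866 0.270 -0.421
  outer loop
   vertex 3.8 5.2 4.4
   vertex 5.2 0.4 4.2
   vertex 3.2 1.2 0.6
  endloop
 endfacet
 facet normal 0.106 0.387 -0.916
  outer loop
   vertex 1.4 5.0 2.0
   vertex 3.2 1.2 0.6
   vertex 0.2 5.8 2.2
  endloop
 endfacet
 facet normal 0.426 0.761 -0.489
  outer loop
   vertex 1.4 5.0 2.0
   vertex 0.2 5.8 2.2
   vertex 3.8 5.2 4.4
  endloop
 endfacet
 facet normal 0.587 0.510 -0.629
  outer loop
   vertex 1.4 5.0 2.0
   vertex 3.8 5.2 4.4
   vertex 3.2 1.2 0.6
  endloop
 endfacet
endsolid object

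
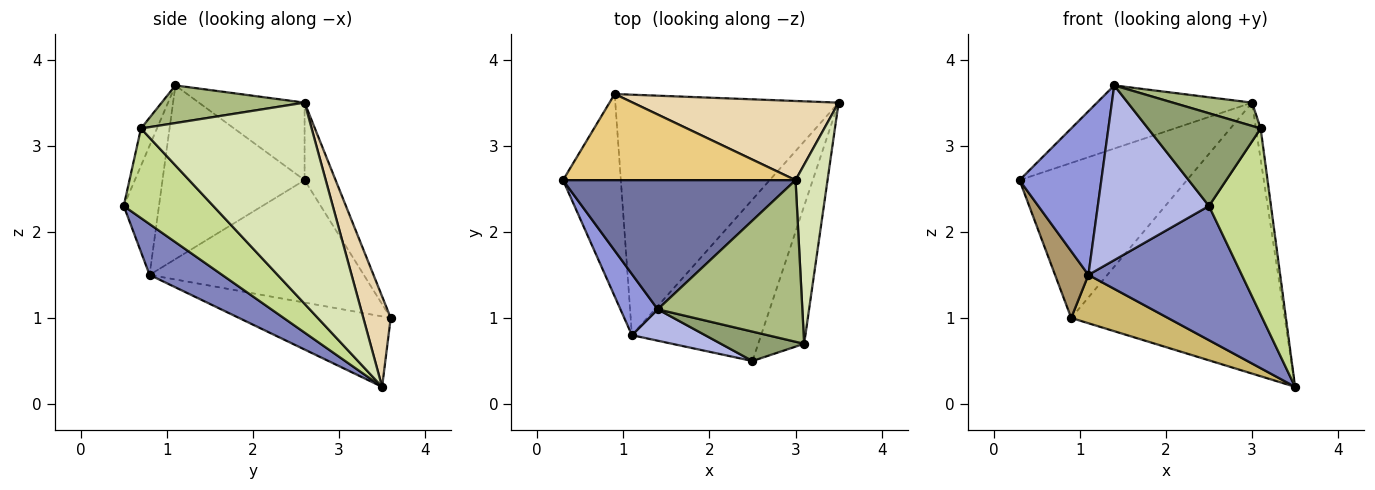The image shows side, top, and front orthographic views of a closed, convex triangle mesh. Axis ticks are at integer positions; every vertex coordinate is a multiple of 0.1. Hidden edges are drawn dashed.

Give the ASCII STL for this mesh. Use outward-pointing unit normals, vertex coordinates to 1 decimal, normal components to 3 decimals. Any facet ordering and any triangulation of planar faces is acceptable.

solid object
 facet normal -0.287 0.421 0.861
  outer loop
   vertex 3.0 2.6 3.5
   vertex 0.3 2.6 2.6
   vertex 1.4 1.1 3.7
  endloop
 endfacet
 facet normal 0.290 -0.612 -0.736
  outer loop
   vertex 1.1 0.8 1.5
   vertex 3.5 3.5 0.2
   vertex 2.5 0.5 2.3
  endloop
 endfacet
 facet normal -0.852 -0.491 0.183
  outer loop
   vertex 1.1 0.8 1.5
   vertex 1.4 1.1 3.7
   vertex 0.3 2.6 2.6
  endloop
 endfacet
 facet normal -0.298 -0.940 0.169
  outer loop
   vertex 1.1 0.8 1.5
   vertex 2.5 0.5 2.3
   vertex 1.4 1.1 3.7
  endloop
 endfacet
 facet normal -0.134 -0.945 0.299
  outer loop
   vertex 3.1 0.7 3.2
   vertex 1.4 1.1 3.7
   vertex 2.5 0.5 2.3
  endloop
 endfacet
 facet normal 0.249 -0.138 0.958
  outer loop
   vertex 3.1 0.7 3.2
   vertex 3.0 2.6 3.5
   vertex 1.4 1.1 3.7
  endloop
 endfacet
 facet normal 0.758 -0.524 -0.389
  outer loop
   vertex 3.1 0.7 3.2
   vertex 2.5 0.5 2.3
   vertex 3.5 3.5 0.2
  endloop
 endfacet
 facet normal 0.987 0.027 0.157
  outer loop
   vertex 3.1 0.7 3.2
   vertex 3.5 3.5 0.2
   vertex 3.0 2.6 3.5
  endloop
 endfacet
 facet normal -0.895 -0.139 -0.423
  outer loop
   vertex 0.9 3.6 1.0
   vertex 1.1 0.8 1.5
   vertex 0.3 2.6 2.6
  endloop
 endfacet
 facet normal -0.295 -0.188 -0.937
  outer loop
   vertex 0.9 3.6 1.0
   vertex 3.5 3.5 0.2
   vertex 1.1 0.8 1.5
  endloop
 endfacet
 facet normal -0.160 0.863 0.479
  outer loop
   vertex 0.9 3.6 1.0
   vertex 0.3 2.6 2.6
   vertex 3.0 2.6 3.5
  endloop
 endfacet
 facet normal 0.122 0.953 0.278
  outer loop
   vertex 0.9 3.6 1.0
   vertex 3.0 2.6 3.5
   vertex 3.5 3.5 0.2
  endloop
 endfacet
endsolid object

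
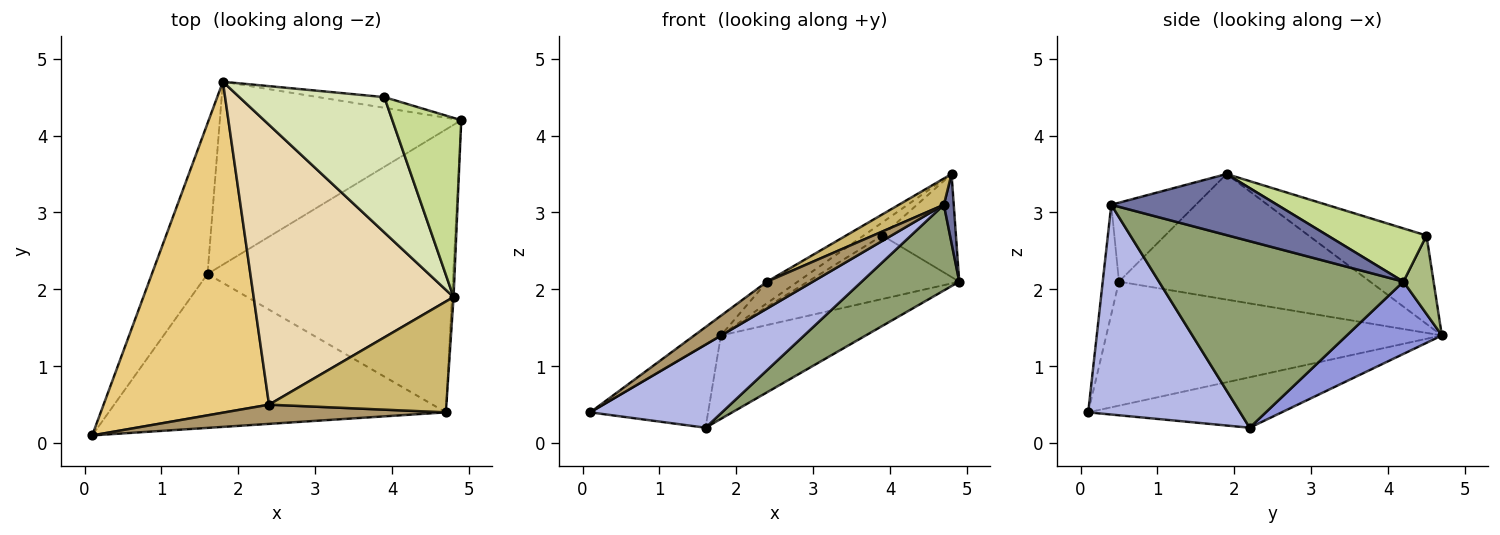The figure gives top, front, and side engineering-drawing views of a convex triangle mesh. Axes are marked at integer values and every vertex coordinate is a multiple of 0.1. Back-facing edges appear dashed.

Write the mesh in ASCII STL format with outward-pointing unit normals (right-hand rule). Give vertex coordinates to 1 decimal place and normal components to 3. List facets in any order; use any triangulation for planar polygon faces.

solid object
 facet normal 0.998 -0.059 -0.026
  outer loop
   vertex 4.7 0.4 3.1
   vertex 4.9 4.2 2.1
   vertex 4.8 1.9 3.5
  endloop
 endfacet
 facet normal -0.622 0.379 -0.686
  outer loop
   vertex 1.6 2.2 0.2
   vertex 0.1 0.1 0.4
   vertex 1.8 4.7 1.4
  endloop
 endfacet
 facet normal 0.263 0.400 -0.878
  outer loop
   vertex 1.6 2.2 0.2
   vertex 1.8 4.7 1.4
   vertex 4.9 4.2 2.1
  endloop
 endfacet
 facet normal 0.480 -0.417 -0.772
  outer loop
   vertex 1.6 2.2 0.2
   vertex 4.7 0.4 3.1
   vertex 0.1 0.1 0.4
  endloop
 endfacet
 facet normal 0.588 -0.235 -0.774
  outer loop
   vertex 1.6 2.2 0.2
   vertex 4.9 4.2 2.1
   vertex 4.7 0.4 3.1
  endloop
 endfacet
 facet normal 0.193 0.968 -0.163
  outer loop
   vertex 3.9 4.5 2.7
   vertex 4.9 4.2 2.1
   vertex 1.8 4.7 1.4
  endloop
 endfacet
 facet normal 0.556 0.414 0.720
  outer loop
   vertex 3.9 4.5 2.7
   vertex 4.8 1.9 3.5
   vertex 4.9 4.2 2.1
  endloop
 endfacet
 facet normal -0.519 0.082 0.851
  outer loop
   vertex 3.9 4.5 2.7
   vertex 1.8 4.7 1.4
   vertex 4.8 1.9 3.5
  endloop
 endfacet
 facet normal -0.277 -0.782 0.559
  outer loop
   vertex 2.4 0.5 2.1
   vertex 0.1 0.1 0.4
   vertex 4.7 0.4 3.1
  endloop
 endfacet
 facet normal -0.397 -0.212 0.893
  outer loop
   vertex 2.4 0.5 2.1
   vertex 4.7 0.4 3.1
   vertex 4.8 1.9 3.5
  endloop
 endfacet
 facet normal -0.599 0.048 0.799
  outer loop
   vertex 2.4 0.5 2.1
   vertex 1.8 4.7 1.4
   vertex 0.1 0.1 0.4
  endloop
 endfacet
 facet normal -0.531 0.065 0.845
  outer loop
   vertex 2.4 0.5 2.1
   vertex 4.8 1.9 3.5
   vertex 1.8 4.7 1.4
  endloop
 endfacet
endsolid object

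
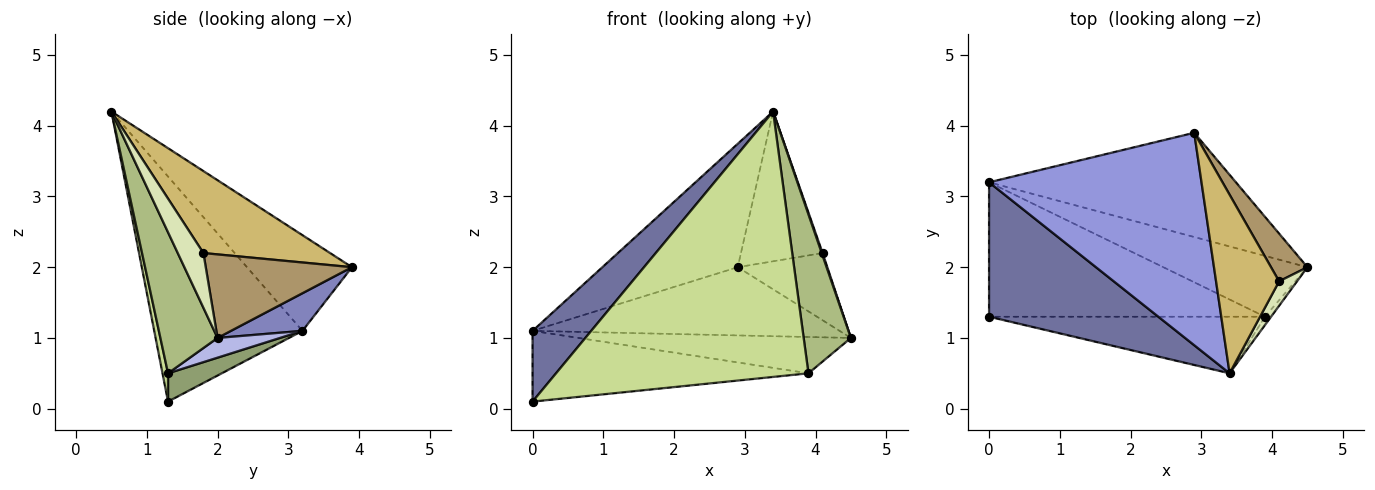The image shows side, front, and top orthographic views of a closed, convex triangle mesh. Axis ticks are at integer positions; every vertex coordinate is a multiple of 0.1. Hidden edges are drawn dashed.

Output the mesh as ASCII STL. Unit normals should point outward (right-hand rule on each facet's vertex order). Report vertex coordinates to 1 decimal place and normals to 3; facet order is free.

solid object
 facet normal -0.762 -0.302 0.573
  outer loop
   vertex 3.4 0.5 4.2
   vertex 0.0 3.2 1.1
   vertex 0.0 1.3 0.1
  endloop
 endfacet
 facet normal 0.126 0.543 -0.830
  outer loop
   vertex 2.9 3.9 2.0
   vertex 4.5 2.0 1.0
   vertex 0.0 3.2 1.1
  endloop
 endfacet
 facet normal -0.363 0.468 0.806
  outer loop
   vertex 2.9 3.9 2.0
   vertex 0.0 3.2 1.1
   vertex 3.4 0.5 4.2
  endloop
 endfacet
 facet normal 0.117 0.509 -0.853
  outer loop
   vertex 3.9 1.3 0.5
   vertex 0.0 3.2 1.1
   vertex 4.5 2.0 1.0
  endloop
 endfacet
 facet normal 0.090 0.464 -0.881
  outer loop
   vertex 3.9 1.3 0.5
   vertex 0.0 1.3 0.1
   vertex 0.0 3.2 1.1
  endloop
 endfacet
 facet normal 0.771 -0.637 -0.034
  outer loop
   vertex 3.9 1.3 0.5
   vertex 4.5 2.0 1.0
   vertex 3.4 0.5 4.2
  endloop
 endfacet
 facet normal 0.021 -0.978 -0.209
  outer loop
   vertex 3.9 1.3 0.5
   vertex 3.4 0.5 4.2
   vertex 0.0 1.3 0.1
  endloop
 endfacet
 facet normal 0.950 -0.033 0.311
  outer loop
   vertex 4.1 1.8 2.2
   vertex 3.4 0.5 4.2
   vertex 4.5 2.0 1.0
  endloop
 endfacet
 facet normal 0.799 0.490 0.348
  outer loop
   vertex 4.1 1.8 2.2
   vertex 4.5 2.0 1.0
   vertex 2.9 3.9 2.0
  endloop
 endfacet
 facet normal 0.706 0.455 0.543
  outer loop
   vertex 4.1 1.8 2.2
   vertex 2.9 3.9 2.0
   vertex 3.4 0.5 4.2
  endloop
 endfacet
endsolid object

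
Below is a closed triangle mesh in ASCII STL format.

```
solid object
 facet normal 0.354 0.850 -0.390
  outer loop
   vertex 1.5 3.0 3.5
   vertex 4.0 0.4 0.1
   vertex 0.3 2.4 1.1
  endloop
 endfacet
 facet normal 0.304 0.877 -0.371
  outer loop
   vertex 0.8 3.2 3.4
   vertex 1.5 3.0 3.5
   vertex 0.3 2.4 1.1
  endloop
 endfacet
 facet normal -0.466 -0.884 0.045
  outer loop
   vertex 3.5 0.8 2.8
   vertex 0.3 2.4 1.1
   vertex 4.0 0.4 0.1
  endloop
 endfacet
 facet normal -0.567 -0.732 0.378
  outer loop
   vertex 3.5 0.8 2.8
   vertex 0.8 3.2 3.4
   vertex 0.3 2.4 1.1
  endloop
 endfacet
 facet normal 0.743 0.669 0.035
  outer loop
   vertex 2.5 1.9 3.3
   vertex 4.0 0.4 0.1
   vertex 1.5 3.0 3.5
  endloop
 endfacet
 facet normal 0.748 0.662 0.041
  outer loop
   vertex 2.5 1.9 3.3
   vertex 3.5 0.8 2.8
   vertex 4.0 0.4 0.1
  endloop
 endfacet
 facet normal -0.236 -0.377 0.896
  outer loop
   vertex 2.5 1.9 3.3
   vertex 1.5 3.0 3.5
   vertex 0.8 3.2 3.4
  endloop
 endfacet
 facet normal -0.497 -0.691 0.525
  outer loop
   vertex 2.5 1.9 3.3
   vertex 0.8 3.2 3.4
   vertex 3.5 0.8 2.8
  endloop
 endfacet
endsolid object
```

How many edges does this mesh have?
12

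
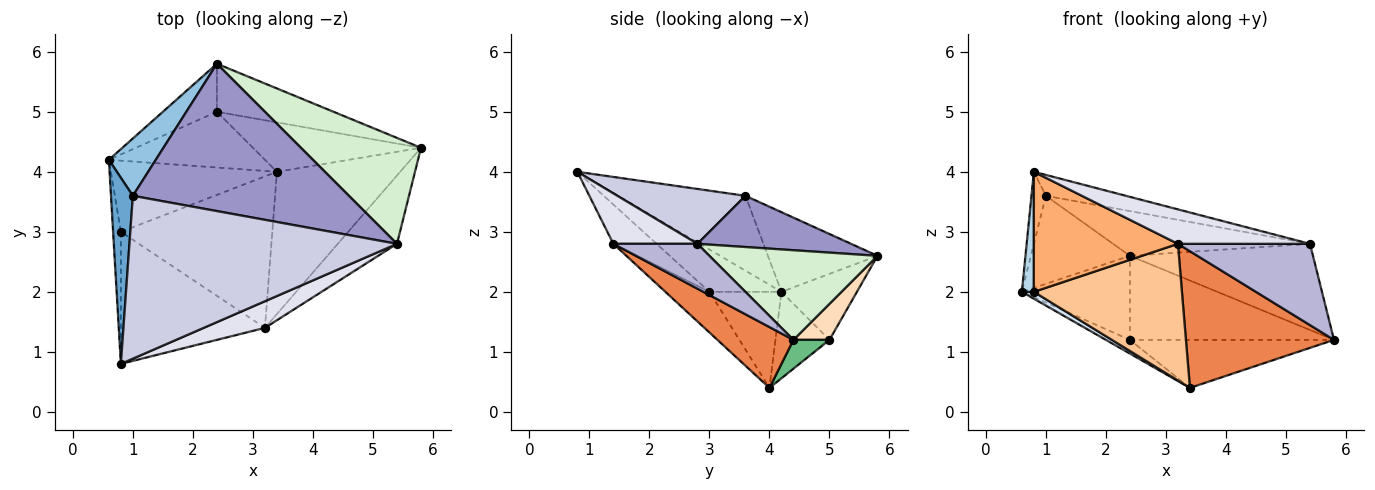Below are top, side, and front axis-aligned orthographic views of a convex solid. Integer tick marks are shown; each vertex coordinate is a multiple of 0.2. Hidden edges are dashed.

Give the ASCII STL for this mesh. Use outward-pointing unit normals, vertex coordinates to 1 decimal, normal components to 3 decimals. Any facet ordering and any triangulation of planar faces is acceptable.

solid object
 facet normal -0.954 0.108 0.279
  outer loop
   vertex 1.0 3.6 3.6
   vertex 0.6 4.2 2.0
   vertex 0.8 0.8 4.0
  endloop
 endfacet
 facet normal -0.680 0.615 0.400
  outer loop
   vertex 1.0 3.6 3.6
   vertex 2.4 5.8 2.6
   vertex 0.6 4.2 2.0
  endloop
 endfacet
 facet normal -0.971 -0.162 -0.178
  outer loop
   vertex 0.8 3.0 2.0
   vertex 0.8 0.8 4.0
   vertex 0.6 4.2 2.0
  endloop
 endfacet
 facet normal -0.499 -0.083 -0.863
  outer loop
   vertex 0.8 3.0 2.0
   vertex 0.6 4.2 2.0
   vertex 3.4 4.0 0.4
  endloop
 endfacet
 facet normal 0.335 -0.653 -0.679
  outer loop
   vertex 3.2 1.4 2.8
   vertex 3.4 4.0 0.4
   vertex 5.8 4.4 1.2
  endloop
 endfacet
 facet normal -0.198 -0.659 -0.725
  outer loop
   vertex 3.2 1.4 2.8
   vertex 0.8 0.8 4.0
   vertex 0.8 3.0 2.0
  endloop
 endfacet
 facet normal -0.195 -0.657 -0.728
  outer loop
   vertex 3.2 1.4 2.8
   vertex 0.8 3.0 2.0
   vertex 3.4 4.0 0.4
  endloop
 endfacet
 facet normal 0.151 0.858 -0.490
  outer loop
   vertex 2.4 5.0 1.2
   vertex 2.4 5.8 2.6
   vertex 5.8 4.4 1.2
  endloop
 endfacet
 facet normal 0.122 0.692 -0.712
  outer loop
   vertex 2.4 5.0 1.2
   vertex 5.8 4.4 1.2
   vertex 3.4 4.0 0.4
  endloop
 endfacet
 facet normal -0.519 0.742 -0.424
  outer loop
   vertex 2.4 5.0 1.2
   vertex 0.6 4.2 2.0
   vertex 2.4 5.8 2.6
  endloop
 endfacet
 facet normal -0.474 0.211 -0.855
  outer loop
   vertex 2.4 5.0 1.2
   vertex 3.4 4.0 0.4
   vertex 0.6 4.2 2.0
  endloop
 endfacet
 facet normal 0.501 0.546 0.671
  outer loop
   vertex 5.4 2.8 2.8
   vertex 5.8 4.4 1.2
   vertex 2.4 5.8 2.6
  endloop
 endfacet
 facet normal 0.221 0.283 0.933
  outer loop
   vertex 5.4 2.8 2.8
   vertex 2.4 5.8 2.6
   vertex 1.0 3.6 3.6
  endloop
 endfacet
 facet normal 0.438 -0.688 -0.579
  outer loop
   vertex 5.4 2.8 2.8
   vertex 3.2 1.4 2.8
   vertex 5.8 4.4 1.2
  endloop
 endfacet
 facet normal 0.199 0.125 0.972
  outer loop
   vertex 5.4 2.8 2.8
   vertex 1.0 3.6 3.6
   vertex 0.8 0.8 4.0
  endloop
 endfacet
 facet normal 0.450 -0.707 0.546
  outer loop
   vertex 5.4 2.8 2.8
   vertex 0.8 0.8 4.0
   vertex 3.2 1.4 2.8
  endloop
 endfacet
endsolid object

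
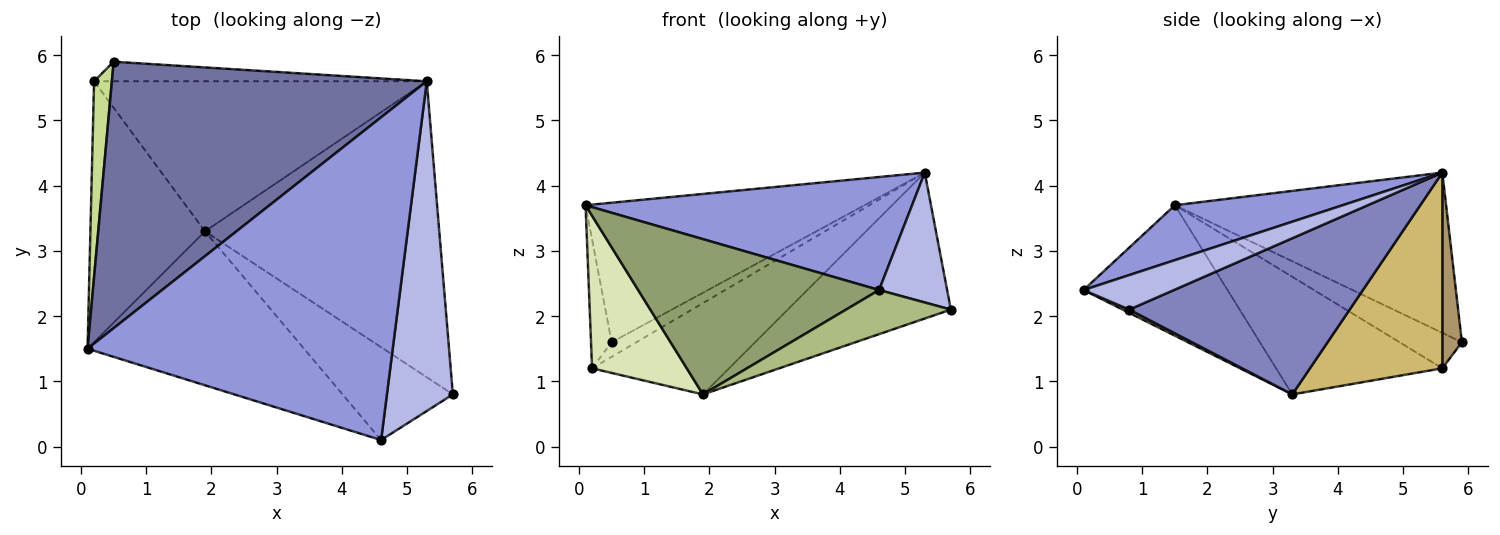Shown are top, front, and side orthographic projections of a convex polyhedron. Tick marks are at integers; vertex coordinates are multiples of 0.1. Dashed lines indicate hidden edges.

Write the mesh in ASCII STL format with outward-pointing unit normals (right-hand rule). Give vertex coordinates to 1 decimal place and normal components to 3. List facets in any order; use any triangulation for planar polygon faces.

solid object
 facet normal -0.411 0.423 0.808
  outer loop
   vertex 0.5 5.9 1.6
   vertex 0.1 1.5 3.7
   vertex 5.3 5.6 4.2
  endloop
 endfacet
 facet normal 0.513 0.380 -0.770
  outer loop
   vertex 1.9 3.3 0.8
   vertex 5.3 5.6 4.2
   vertex 5.7 0.8 2.1
  endloop
 endfacet
 facet normal 0.167 -0.326 0.930
  outer loop
   vertex 4.6 0.1 2.4
   vertex 5.3 5.6 4.2
   vertex 0.1 1.5 3.7
  endloop
 endfacet
 facet normal 0.438 -0.329 0.837
  outer loop
   vertex 4.6 0.1 2.4
   vertex 5.7 0.8 2.1
   vertex 5.3 5.6 4.2
  endloop
 endfacet
 facet normal -0.391 -0.654 -0.648
  outer loop
   vertex 4.6 0.1 2.4
   vertex 0.1 1.5 3.7
   vertex 1.9 3.3 0.8
  endloop
 endfacet
 facet normal 0.027 -0.429 -0.903
  outer loop
   vertex 4.6 0.1 2.4
   vertex 1.9 3.3 0.8
   vertex 5.7 0.8 2.1
  endloop
 endfacet
 facet normal -0.857 0.283 0.430
  outer loop
   vertex 0.2 5.6 1.2
   vertex 0.1 1.5 3.7
   vertex 0.5 5.9 1.6
  endloop
 endfacet
 facet normal -0.663 -0.378 -0.646
  outer loop
   vertex 0.2 5.6 1.2
   vertex 1.9 3.3 0.8
   vertex 0.1 1.5 3.7
  endloop
 endfacet
 facet normal 0.427 0.540 -0.725
  outer loop
   vertex 0.2 5.6 1.2
   vertex 0.5 5.9 1.6
   vertex 5.3 5.6 4.2
  endloop
 endfacet
 facet normal 0.449 0.465 -0.763
  outer loop
   vertex 0.2 5.6 1.2
   vertex 5.3 5.6 4.2
   vertex 1.9 3.3 0.8
  endloop
 endfacet
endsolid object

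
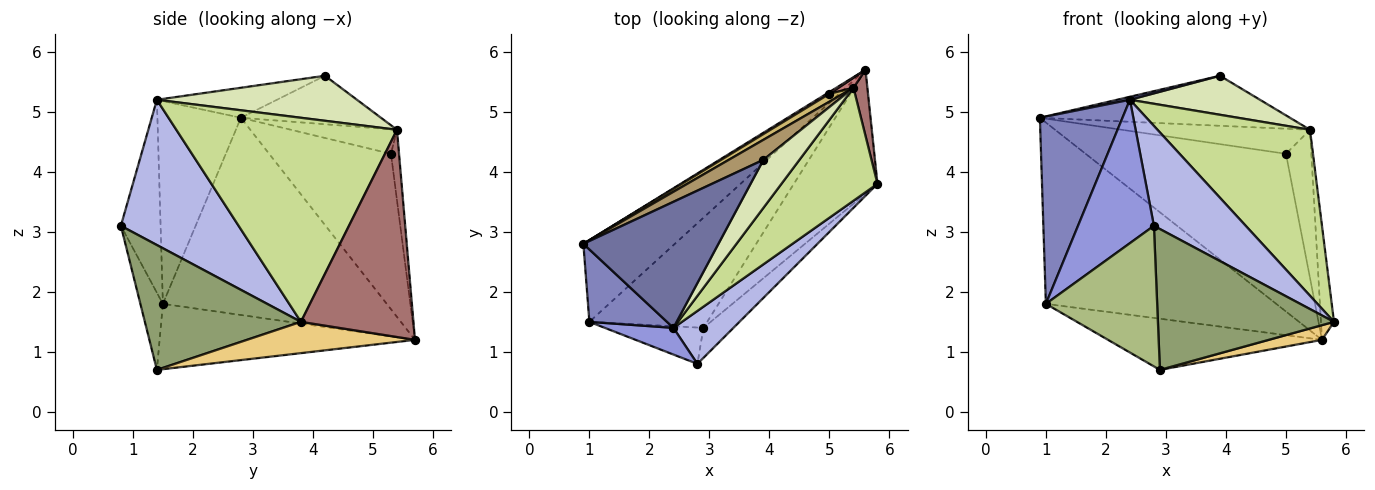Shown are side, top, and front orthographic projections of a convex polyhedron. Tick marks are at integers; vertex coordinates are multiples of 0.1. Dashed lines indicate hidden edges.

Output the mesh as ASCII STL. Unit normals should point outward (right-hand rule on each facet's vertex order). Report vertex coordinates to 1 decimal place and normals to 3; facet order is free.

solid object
 facet normal -0.217 -0.023 0.976
  outer loop
   vertex 2.4 1.4 5.2
   vertex 3.9 4.2 5.6
   vertex 0.9 2.8 4.9
  endloop
 endfacet
 facet normal -0.686 -0.679 0.262
  outer loop
   vertex 2.4 1.4 5.2
   vertex 0.9 2.8 4.9
   vertex 1.0 1.5 1.8
  endloop
 endfacet
 facet normal -0.457 -0.874 0.163
  outer loop
   vertex 2.4 1.4 5.2
   vertex 1.0 1.5 1.8
   vertex 2.8 0.8 3.1
  endloop
 endfacet
 facet normal 0.750 -0.585 0.310
  outer loop
   vertex 2.4 1.4 5.2
   vertex 2.8 0.8 3.1
   vertex 5.8 3.8 1.5
  endloop
 endfacet
 facet normal 0.655 -0.739 -0.157
  outer loop
   vertex 2.9 1.4 0.7
   vertex 5.8 3.8 1.5
   vertex 2.8 0.8 3.1
  endloop
 endfacet
 facet normal -0.192 -0.950 -0.246
  outer loop
   vertex 2.9 1.4 0.7
   vertex 2.8 0.8 3.1
   vertex 1.0 1.5 1.8
  endloop
 endfacet
 facet normal 0.767 -0.530 0.361
  outer loop
   vertex 5.4 5.4 4.7
   vertex 2.4 1.4 5.2
   vertex 5.8 3.8 1.5
  endloop
 endfacet
 facet normal 0.696 -0.453 0.557
  outer loop
   vertex 5.4 5.4 4.7
   vertex 3.9 4.2 5.6
   vertex 2.4 1.4 5.2
  endloop
 endfacet
 facet normal -0.461 0.824 0.330
  outer loop
   vertex 5.4 5.4 4.7
   vertex 0.9 2.8 4.9
   vertex 3.9 4.2 5.6
  endloop
 endfacet
 facet normal -0.474 0.840 0.264
  outer loop
   vertex 5.4 5.4 4.7
   vertex 5.0 5.3 4.3
   vertex 0.9 2.8 4.9
  endloop
 endfacet
 facet normal 0.348 -0.110 -0.931
  outer loop
   vertex 5.6 5.7 1.2
   vertex 5.8 3.8 1.5
   vertex 2.9 1.4 0.7
  endloop
 endfacet
 facet normal -0.449 0.376 -0.810
  outer loop
   vertex 5.6 5.7 1.2
   vertex 2.9 1.4 0.7
   vertex 1.0 1.5 1.8
  endloop
 endfacet
 facet normal 0.991 0.115 0.066
  outer loop
   vertex 5.6 5.7 1.2
   vertex 5.4 5.4 4.7
   vertex 5.8 3.8 1.5
  endloop
 endfacet
 facet normal -0.302 0.951 0.064
  outer loop
   vertex 5.6 5.7 1.2
   vertex 5.0 5.3 4.3
   vertex 5.4 5.4 4.7
  endloop
 endfacet
 facet normal -0.663 0.682 -0.308
  outer loop
   vertex 5.6 5.7 1.2
   vertex 1.0 1.5 1.8
   vertex 0.9 2.8 4.9
  endloop
 endfacet
 facet normal -0.520 0.854 0.010
  outer loop
   vertex 5.6 5.7 1.2
   vertex 0.9 2.8 4.9
   vertex 5.0 5.3 4.3
  endloop
 endfacet
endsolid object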